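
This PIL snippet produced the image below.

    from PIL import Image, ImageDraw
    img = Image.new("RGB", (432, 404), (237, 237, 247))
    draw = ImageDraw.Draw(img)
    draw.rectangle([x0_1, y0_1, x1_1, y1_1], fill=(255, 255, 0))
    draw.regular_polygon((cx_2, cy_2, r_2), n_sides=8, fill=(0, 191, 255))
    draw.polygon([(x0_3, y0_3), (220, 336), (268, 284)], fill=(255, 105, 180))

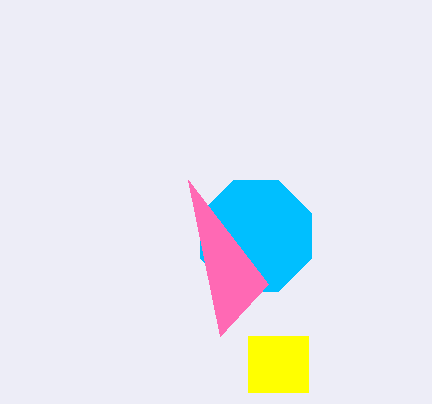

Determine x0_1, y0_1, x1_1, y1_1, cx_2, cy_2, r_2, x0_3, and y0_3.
x0_1 = 248, y0_1 = 336, x1_1 = 308, y1_1 = 392, cx_2 = 256, cy_2 = 236, r_2 = 60, x0_3 = 188, y0_3 = 180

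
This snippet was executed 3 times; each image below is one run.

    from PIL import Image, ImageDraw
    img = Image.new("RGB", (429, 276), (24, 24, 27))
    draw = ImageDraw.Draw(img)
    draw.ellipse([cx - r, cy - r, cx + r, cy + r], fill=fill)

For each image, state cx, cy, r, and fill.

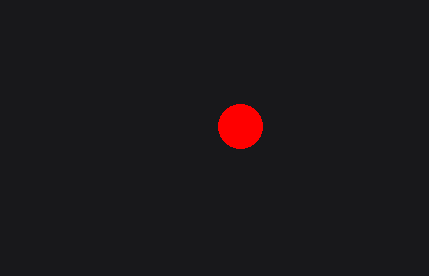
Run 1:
cx = 240
cy = 126
r = 22
fill = 'red'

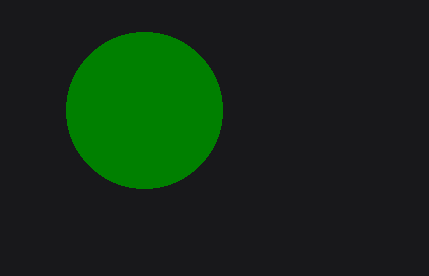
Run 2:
cx = 144, cy = 110, r = 78, fill = 'green'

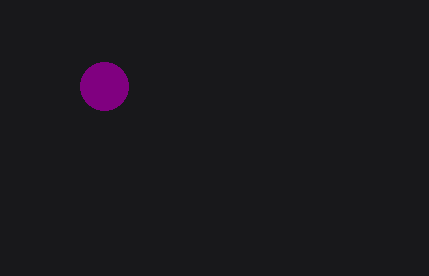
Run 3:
cx = 104; cy = 86; r = 24; fill = 'purple'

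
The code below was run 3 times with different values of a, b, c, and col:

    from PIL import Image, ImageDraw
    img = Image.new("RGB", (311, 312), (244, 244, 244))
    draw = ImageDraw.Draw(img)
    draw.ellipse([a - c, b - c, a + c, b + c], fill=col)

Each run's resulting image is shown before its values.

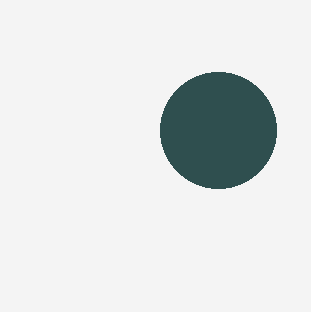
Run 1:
a = 218; b = 130; c = 58; col = 'darkslategray'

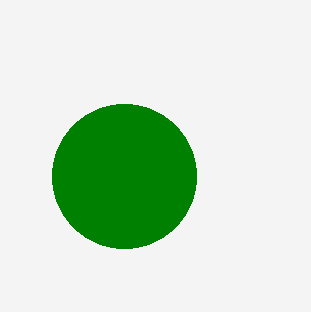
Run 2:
a = 124; b = 176; c = 72; col = 'green'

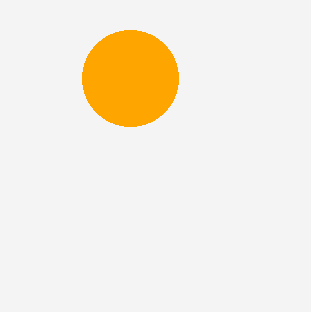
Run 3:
a = 130; b = 78; c = 48; col = 'orange'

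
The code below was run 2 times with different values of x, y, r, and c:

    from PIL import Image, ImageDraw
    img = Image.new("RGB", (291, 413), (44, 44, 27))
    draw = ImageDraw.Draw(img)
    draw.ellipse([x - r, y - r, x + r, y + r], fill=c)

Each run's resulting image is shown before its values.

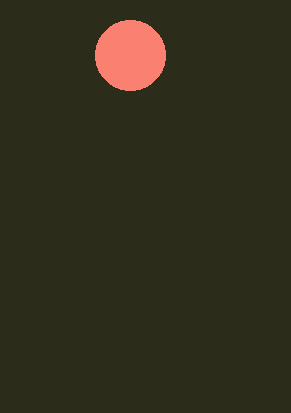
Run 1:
x = 130, y = 55, r = 35, c = 'salmon'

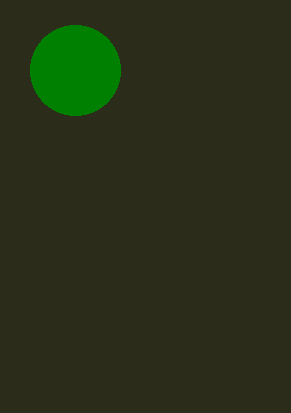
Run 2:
x = 75
y = 70
r = 45
c = 'green'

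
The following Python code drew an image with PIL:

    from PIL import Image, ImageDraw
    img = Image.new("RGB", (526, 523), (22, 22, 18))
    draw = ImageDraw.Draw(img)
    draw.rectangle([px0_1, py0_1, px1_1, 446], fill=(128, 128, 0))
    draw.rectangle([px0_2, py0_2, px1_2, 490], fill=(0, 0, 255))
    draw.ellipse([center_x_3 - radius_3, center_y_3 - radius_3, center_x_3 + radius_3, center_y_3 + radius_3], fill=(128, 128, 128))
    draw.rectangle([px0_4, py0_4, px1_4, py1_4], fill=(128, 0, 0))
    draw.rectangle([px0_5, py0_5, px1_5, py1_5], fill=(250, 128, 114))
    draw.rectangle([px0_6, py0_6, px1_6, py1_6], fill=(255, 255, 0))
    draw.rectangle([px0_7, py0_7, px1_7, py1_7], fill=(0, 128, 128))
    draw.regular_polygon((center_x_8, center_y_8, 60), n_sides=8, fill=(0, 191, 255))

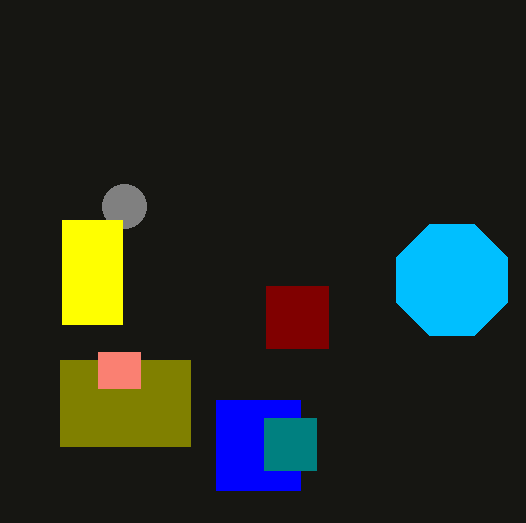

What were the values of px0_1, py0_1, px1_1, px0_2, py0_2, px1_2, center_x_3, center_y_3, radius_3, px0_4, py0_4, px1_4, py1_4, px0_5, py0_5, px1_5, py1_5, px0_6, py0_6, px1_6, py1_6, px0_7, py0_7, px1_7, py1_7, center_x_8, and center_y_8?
px0_1 = 60
py0_1 = 360
px1_1 = 190
px0_2 = 216
py0_2 = 400
px1_2 = 300
center_x_3 = 124
center_y_3 = 206
radius_3 = 22
px0_4 = 266
py0_4 = 286
px1_4 = 328
py1_4 = 348
px0_5 = 98
py0_5 = 352
px1_5 = 140
py1_5 = 388
px0_6 = 62
py0_6 = 220
px1_6 = 122
py1_6 = 324
px0_7 = 264
py0_7 = 418
px1_7 = 316
py1_7 = 470
center_x_8 = 452
center_y_8 = 280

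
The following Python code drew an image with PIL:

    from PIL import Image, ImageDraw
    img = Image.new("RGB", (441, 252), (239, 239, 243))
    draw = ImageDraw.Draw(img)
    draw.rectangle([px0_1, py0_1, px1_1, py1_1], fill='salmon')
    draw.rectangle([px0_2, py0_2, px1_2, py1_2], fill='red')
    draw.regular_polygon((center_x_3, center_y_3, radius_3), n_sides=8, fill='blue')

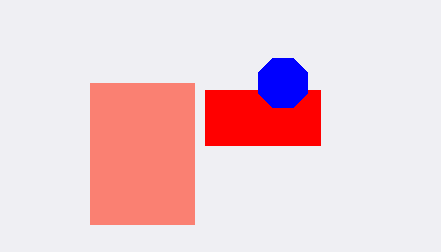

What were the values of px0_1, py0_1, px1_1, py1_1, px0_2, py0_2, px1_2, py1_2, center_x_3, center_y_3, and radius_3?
px0_1 = 90, py0_1 = 83, px1_1 = 194, py1_1 = 224, px0_2 = 205, py0_2 = 90, px1_2 = 320, py1_2 = 145, center_x_3 = 283, center_y_3 = 83, radius_3 = 27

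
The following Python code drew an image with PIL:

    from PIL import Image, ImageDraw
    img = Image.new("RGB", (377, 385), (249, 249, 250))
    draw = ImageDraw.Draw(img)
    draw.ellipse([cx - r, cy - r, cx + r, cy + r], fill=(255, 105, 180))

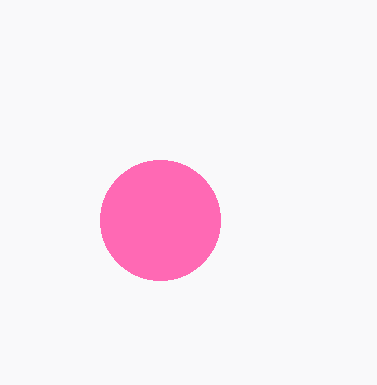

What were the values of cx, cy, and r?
cx = 160
cy = 220
r = 60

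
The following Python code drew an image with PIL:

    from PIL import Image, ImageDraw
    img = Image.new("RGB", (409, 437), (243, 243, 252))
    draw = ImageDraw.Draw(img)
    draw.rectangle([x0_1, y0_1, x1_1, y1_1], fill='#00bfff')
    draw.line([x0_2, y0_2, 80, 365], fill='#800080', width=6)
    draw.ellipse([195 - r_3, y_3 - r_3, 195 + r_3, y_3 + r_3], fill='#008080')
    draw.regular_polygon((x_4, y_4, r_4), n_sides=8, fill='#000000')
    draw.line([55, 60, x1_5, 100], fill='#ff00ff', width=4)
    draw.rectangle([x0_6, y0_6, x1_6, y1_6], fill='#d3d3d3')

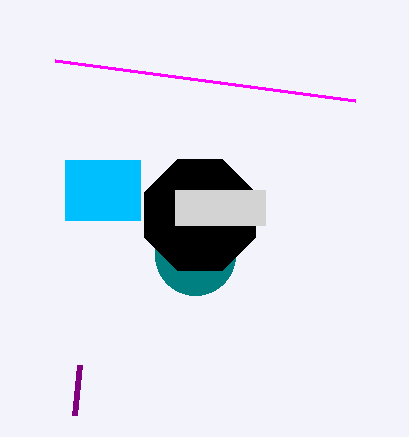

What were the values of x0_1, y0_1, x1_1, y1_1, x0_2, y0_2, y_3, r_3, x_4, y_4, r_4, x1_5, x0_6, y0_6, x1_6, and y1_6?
x0_1 = 65
y0_1 = 160
x1_1 = 140
y1_1 = 220
x0_2 = 75
y0_2 = 415
y_3 = 255
r_3 = 40
x_4 = 200
y_4 = 215
r_4 = 60
x1_5 = 355
x0_6 = 175
y0_6 = 190
x1_6 = 265
y1_6 = 225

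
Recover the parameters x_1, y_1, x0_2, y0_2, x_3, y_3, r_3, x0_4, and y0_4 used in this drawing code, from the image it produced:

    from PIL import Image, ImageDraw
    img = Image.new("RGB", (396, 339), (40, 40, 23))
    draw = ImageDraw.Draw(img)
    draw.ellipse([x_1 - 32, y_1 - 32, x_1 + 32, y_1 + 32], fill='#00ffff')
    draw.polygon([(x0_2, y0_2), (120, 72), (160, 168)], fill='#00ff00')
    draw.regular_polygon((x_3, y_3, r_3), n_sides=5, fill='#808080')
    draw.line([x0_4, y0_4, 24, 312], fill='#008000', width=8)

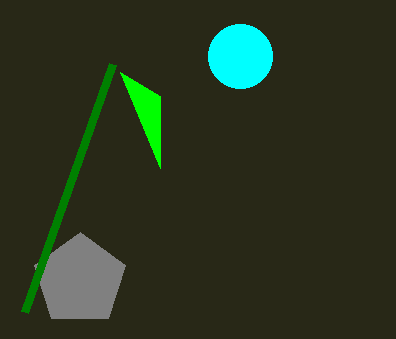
x_1 = 240
y_1 = 56
x0_2 = 160
y0_2 = 96
x_3 = 80
y_3 = 280
r_3 = 48
x0_4 = 112
y0_4 = 64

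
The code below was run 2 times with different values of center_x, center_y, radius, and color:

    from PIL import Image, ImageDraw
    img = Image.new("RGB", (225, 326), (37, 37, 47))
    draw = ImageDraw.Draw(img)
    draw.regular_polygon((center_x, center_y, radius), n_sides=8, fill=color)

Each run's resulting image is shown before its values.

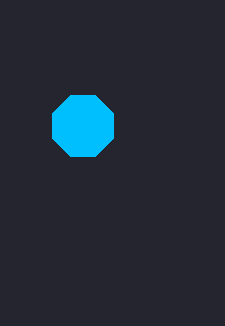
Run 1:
center_x = 83, center_y = 126, radius = 33, color = 'deepskyblue'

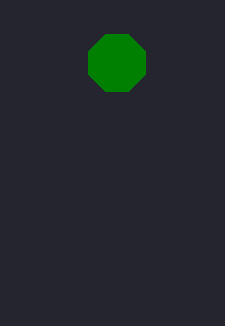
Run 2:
center_x = 117; center_y = 63; radius = 31; color = 'green'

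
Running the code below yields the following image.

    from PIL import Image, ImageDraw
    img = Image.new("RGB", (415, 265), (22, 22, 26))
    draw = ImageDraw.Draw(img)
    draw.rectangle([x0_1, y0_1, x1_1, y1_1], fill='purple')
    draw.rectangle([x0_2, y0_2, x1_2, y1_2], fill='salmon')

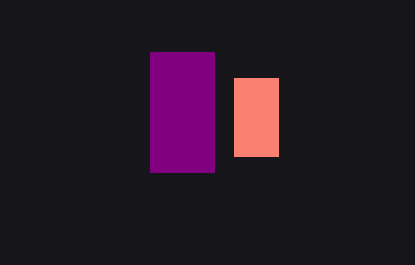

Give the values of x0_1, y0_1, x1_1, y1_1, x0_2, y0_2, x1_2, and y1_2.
x0_1 = 150
y0_1 = 52
x1_1 = 214
y1_1 = 172
x0_2 = 234
y0_2 = 78
x1_2 = 278
y1_2 = 156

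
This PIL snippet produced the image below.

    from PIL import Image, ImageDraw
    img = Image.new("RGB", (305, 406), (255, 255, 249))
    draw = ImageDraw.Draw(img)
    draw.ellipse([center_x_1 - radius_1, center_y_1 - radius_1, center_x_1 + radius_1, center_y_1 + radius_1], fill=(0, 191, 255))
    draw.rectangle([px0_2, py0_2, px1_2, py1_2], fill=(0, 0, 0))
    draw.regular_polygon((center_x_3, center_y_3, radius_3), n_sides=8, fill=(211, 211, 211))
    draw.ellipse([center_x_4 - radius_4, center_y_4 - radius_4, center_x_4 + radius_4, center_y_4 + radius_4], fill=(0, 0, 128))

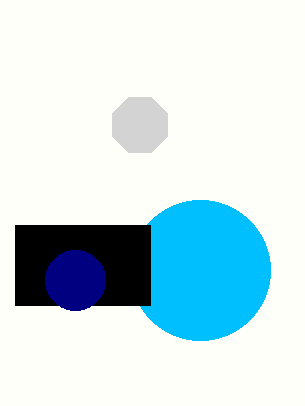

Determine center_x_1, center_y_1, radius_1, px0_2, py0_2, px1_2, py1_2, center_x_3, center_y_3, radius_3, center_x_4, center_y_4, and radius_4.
center_x_1 = 200, center_y_1 = 270, radius_1 = 70, px0_2 = 15, py0_2 = 225, px1_2 = 150, py1_2 = 305, center_x_3 = 140, center_y_3 = 125, radius_3 = 30, center_x_4 = 75, center_y_4 = 280, radius_4 = 30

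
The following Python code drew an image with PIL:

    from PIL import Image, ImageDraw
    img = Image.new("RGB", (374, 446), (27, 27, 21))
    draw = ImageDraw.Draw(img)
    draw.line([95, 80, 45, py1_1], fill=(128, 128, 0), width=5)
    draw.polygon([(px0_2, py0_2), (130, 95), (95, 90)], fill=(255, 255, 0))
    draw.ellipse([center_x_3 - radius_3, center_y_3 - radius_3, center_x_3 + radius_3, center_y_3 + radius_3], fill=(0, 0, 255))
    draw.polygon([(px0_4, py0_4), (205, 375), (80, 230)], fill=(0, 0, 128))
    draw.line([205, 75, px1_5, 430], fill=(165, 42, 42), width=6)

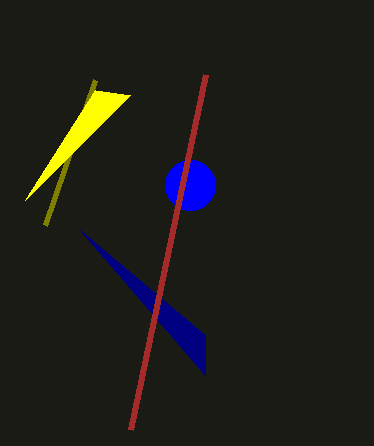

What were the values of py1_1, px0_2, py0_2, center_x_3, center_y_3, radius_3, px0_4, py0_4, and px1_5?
py1_1 = 225, px0_2 = 25, py0_2 = 200, center_x_3 = 190, center_y_3 = 185, radius_3 = 25, px0_4 = 205, py0_4 = 335, px1_5 = 130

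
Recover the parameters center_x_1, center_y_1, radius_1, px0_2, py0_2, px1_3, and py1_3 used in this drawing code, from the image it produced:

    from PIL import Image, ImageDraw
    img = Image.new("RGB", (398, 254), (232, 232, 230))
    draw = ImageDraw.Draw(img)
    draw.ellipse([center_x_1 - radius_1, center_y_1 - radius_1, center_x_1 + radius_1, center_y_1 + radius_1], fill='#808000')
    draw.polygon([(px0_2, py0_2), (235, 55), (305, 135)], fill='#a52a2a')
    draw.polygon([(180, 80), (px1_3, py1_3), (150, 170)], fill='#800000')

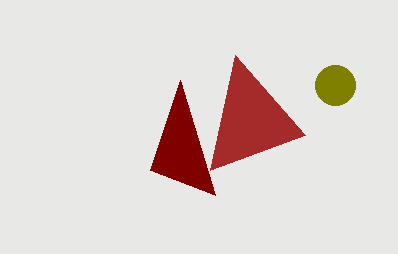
center_x_1 = 335; center_y_1 = 85; radius_1 = 20; px0_2 = 210; py0_2 = 170; px1_3 = 215; py1_3 = 195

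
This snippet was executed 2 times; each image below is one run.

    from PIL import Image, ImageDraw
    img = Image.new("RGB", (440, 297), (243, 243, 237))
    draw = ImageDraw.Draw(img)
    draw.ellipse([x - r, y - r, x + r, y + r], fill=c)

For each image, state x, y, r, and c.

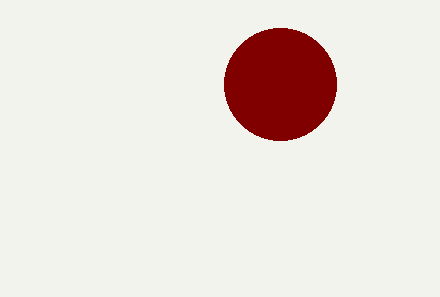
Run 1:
x = 280
y = 84
r = 56
c = 'maroon'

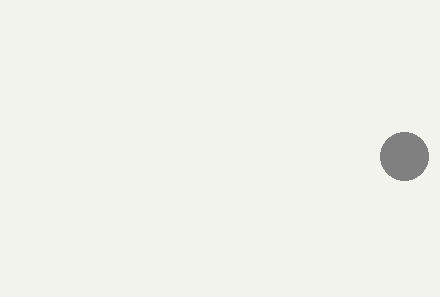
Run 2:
x = 404, y = 156, r = 24, c = 'gray'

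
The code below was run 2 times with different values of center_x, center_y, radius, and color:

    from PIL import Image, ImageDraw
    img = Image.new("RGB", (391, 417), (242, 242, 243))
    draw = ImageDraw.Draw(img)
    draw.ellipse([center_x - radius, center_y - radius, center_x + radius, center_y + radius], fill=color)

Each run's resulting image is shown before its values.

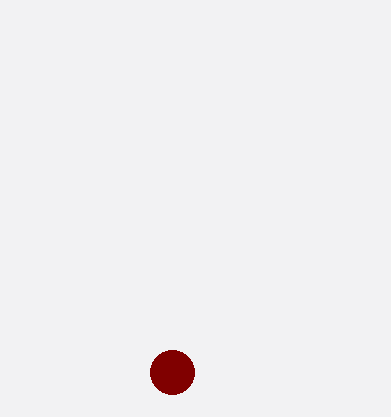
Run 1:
center_x = 172, center_y = 372, radius = 22, color = 'maroon'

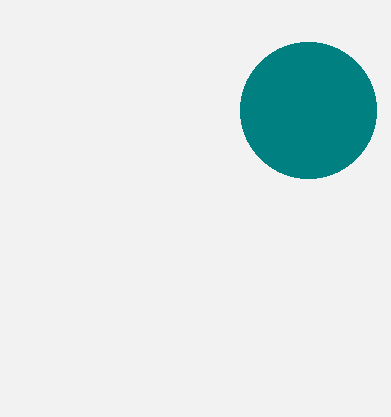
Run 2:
center_x = 308; center_y = 110; radius = 68; color = 'teal'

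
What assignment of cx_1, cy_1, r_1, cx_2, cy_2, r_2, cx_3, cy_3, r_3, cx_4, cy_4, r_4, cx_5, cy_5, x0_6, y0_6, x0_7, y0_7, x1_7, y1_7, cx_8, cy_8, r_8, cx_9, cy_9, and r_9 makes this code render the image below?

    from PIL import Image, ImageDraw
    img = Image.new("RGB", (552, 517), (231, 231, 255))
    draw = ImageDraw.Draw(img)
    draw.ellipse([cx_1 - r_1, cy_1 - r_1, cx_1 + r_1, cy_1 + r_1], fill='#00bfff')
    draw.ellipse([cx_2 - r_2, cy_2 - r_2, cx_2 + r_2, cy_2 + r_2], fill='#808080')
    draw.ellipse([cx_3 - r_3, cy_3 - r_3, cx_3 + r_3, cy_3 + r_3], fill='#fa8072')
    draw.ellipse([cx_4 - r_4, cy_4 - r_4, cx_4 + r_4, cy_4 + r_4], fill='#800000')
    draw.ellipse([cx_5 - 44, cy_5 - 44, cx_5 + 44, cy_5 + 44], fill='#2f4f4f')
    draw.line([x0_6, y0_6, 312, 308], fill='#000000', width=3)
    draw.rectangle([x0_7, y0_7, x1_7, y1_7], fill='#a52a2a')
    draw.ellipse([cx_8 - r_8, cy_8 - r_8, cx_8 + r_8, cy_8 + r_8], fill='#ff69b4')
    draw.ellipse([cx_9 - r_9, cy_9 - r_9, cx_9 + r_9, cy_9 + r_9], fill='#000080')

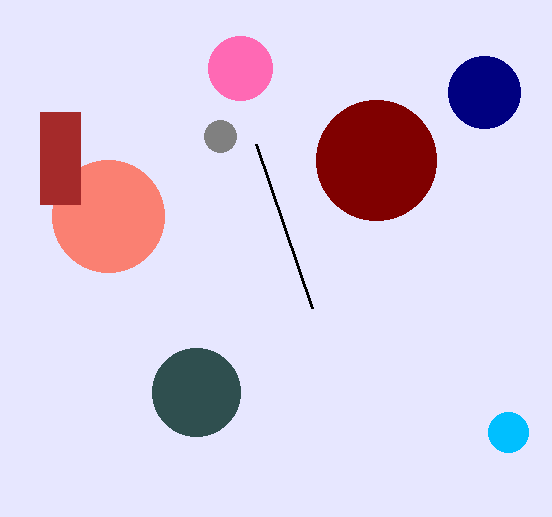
cx_1 = 508, cy_1 = 432, r_1 = 20, cx_2 = 220, cy_2 = 136, r_2 = 16, cx_3 = 108, cy_3 = 216, r_3 = 56, cx_4 = 376, cy_4 = 160, r_4 = 60, cx_5 = 196, cy_5 = 392, x0_6 = 256, y0_6 = 144, x0_7 = 40, y0_7 = 112, x1_7 = 80, y1_7 = 204, cx_8 = 240, cy_8 = 68, r_8 = 32, cx_9 = 484, cy_9 = 92, r_9 = 36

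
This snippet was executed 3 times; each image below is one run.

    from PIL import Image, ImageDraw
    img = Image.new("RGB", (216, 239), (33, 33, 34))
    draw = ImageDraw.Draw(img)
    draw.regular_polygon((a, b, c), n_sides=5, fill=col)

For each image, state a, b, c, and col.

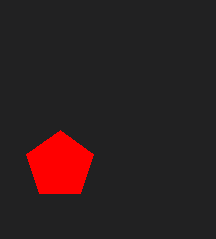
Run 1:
a = 60, b = 165, c = 35, col = 'red'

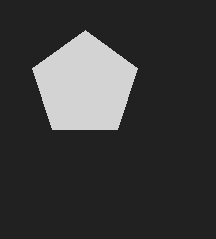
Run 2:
a = 85; b = 85; c = 55; col = 'lightgray'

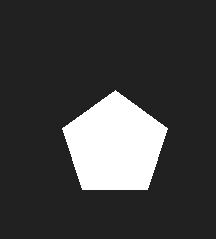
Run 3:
a = 115; b = 145; c = 55; col = 'white'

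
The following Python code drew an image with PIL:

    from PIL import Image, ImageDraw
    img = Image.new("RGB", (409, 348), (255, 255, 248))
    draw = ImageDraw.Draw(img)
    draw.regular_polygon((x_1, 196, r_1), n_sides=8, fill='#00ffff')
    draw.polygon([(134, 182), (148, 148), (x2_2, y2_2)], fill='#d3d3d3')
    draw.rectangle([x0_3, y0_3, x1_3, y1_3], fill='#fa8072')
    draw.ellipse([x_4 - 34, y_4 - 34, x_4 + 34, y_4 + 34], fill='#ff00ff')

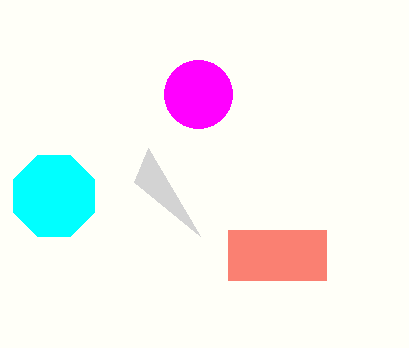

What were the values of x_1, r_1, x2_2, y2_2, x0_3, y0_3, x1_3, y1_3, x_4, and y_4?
x_1 = 54; r_1 = 44; x2_2 = 200; y2_2 = 236; x0_3 = 228; y0_3 = 230; x1_3 = 326; y1_3 = 280; x_4 = 198; y_4 = 94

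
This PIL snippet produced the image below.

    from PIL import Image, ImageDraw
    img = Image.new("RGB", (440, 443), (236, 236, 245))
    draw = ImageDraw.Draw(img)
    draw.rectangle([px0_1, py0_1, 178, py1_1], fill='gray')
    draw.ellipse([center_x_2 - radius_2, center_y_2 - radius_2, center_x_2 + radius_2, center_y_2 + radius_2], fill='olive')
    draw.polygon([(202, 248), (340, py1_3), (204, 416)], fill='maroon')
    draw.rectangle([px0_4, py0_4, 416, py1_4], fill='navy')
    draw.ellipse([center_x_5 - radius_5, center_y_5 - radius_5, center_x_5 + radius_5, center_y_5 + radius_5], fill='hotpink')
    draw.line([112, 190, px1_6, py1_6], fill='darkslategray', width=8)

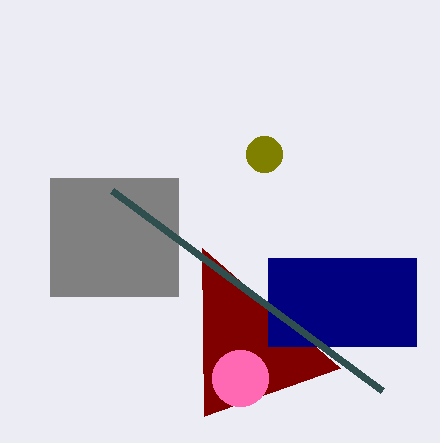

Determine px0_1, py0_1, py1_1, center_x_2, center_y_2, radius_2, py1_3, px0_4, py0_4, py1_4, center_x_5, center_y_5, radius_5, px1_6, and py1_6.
px0_1 = 50; py0_1 = 178; py1_1 = 296; center_x_2 = 264; center_y_2 = 154; radius_2 = 18; py1_3 = 368; px0_4 = 268; py0_4 = 258; py1_4 = 346; center_x_5 = 240; center_y_5 = 378; radius_5 = 28; px1_6 = 382; py1_6 = 390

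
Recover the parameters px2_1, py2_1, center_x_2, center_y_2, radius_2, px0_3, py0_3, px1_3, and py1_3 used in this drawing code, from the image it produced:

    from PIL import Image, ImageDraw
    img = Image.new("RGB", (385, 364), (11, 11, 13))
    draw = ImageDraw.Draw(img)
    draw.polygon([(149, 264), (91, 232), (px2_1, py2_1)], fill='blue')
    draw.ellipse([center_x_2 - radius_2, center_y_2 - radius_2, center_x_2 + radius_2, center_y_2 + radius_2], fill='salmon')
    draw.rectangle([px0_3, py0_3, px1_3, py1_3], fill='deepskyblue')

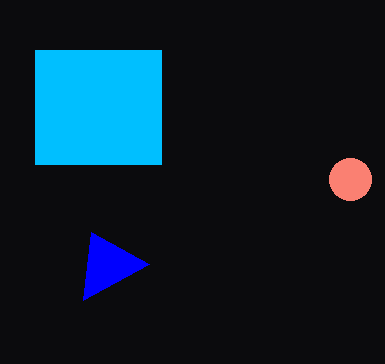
px2_1 = 83
py2_1 = 300
center_x_2 = 350
center_y_2 = 179
radius_2 = 21
px0_3 = 35
py0_3 = 50
px1_3 = 161
py1_3 = 164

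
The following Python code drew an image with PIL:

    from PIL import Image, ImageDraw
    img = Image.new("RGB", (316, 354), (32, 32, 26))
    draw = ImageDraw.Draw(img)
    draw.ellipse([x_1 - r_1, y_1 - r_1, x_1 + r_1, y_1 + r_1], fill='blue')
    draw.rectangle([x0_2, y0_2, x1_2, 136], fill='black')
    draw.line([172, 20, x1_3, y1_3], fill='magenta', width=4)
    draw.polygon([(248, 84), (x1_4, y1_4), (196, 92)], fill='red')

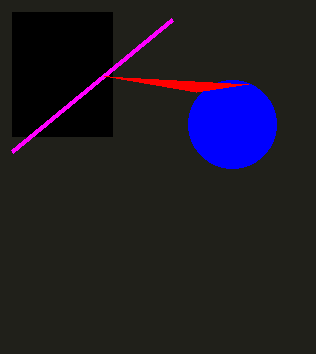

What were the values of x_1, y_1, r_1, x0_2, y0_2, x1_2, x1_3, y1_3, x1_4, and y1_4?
x_1 = 232
y_1 = 124
r_1 = 44
x0_2 = 12
y0_2 = 12
x1_2 = 112
x1_3 = 12
y1_3 = 152
x1_4 = 104
y1_4 = 76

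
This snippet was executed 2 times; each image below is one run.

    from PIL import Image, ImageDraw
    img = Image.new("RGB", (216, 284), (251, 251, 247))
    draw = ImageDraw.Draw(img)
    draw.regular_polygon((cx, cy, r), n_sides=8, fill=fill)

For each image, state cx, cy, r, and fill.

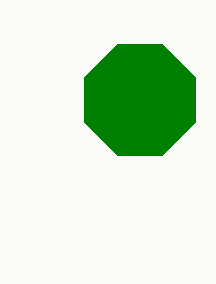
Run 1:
cx = 140, cy = 100, r = 60, fill = 'green'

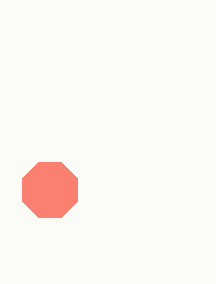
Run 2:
cx = 50
cy = 190
r = 30
fill = 'salmon'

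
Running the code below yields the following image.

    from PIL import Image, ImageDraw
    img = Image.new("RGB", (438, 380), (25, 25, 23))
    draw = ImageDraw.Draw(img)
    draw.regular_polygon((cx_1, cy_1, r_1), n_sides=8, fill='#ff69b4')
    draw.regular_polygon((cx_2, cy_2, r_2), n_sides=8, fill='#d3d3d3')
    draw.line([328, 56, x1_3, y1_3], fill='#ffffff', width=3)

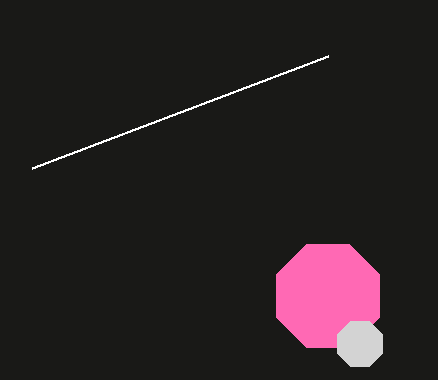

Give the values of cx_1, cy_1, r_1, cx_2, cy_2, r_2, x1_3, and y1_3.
cx_1 = 328, cy_1 = 296, r_1 = 56, cx_2 = 360, cy_2 = 344, r_2 = 24, x1_3 = 32, y1_3 = 168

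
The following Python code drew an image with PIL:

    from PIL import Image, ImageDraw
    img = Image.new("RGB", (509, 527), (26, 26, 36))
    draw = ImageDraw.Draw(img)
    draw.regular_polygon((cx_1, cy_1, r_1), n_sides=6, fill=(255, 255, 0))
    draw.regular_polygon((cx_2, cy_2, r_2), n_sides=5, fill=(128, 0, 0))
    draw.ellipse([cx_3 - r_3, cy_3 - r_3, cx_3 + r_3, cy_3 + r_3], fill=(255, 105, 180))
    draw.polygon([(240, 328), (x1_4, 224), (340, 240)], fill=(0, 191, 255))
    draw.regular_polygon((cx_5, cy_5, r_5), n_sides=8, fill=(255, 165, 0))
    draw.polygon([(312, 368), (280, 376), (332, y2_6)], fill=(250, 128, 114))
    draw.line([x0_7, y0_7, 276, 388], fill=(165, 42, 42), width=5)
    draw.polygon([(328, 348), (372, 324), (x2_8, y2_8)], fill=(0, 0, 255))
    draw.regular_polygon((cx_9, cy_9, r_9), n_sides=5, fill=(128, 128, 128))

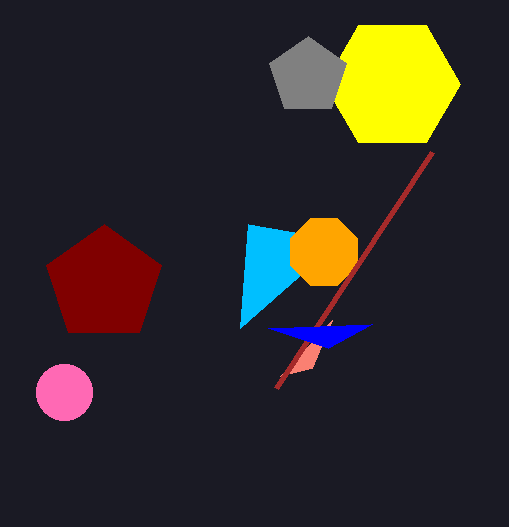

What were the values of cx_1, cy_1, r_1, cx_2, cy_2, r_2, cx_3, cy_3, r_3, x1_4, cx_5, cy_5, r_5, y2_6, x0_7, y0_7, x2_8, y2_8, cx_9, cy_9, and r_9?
cx_1 = 392, cy_1 = 84, r_1 = 68, cx_2 = 104, cy_2 = 284, r_2 = 60, cx_3 = 64, cy_3 = 392, r_3 = 28, x1_4 = 248, cx_5 = 324, cy_5 = 252, r_5 = 36, y2_6 = 320, x0_7 = 432, y0_7 = 152, x2_8 = 268, y2_8 = 328, cx_9 = 308, cy_9 = 76, r_9 = 40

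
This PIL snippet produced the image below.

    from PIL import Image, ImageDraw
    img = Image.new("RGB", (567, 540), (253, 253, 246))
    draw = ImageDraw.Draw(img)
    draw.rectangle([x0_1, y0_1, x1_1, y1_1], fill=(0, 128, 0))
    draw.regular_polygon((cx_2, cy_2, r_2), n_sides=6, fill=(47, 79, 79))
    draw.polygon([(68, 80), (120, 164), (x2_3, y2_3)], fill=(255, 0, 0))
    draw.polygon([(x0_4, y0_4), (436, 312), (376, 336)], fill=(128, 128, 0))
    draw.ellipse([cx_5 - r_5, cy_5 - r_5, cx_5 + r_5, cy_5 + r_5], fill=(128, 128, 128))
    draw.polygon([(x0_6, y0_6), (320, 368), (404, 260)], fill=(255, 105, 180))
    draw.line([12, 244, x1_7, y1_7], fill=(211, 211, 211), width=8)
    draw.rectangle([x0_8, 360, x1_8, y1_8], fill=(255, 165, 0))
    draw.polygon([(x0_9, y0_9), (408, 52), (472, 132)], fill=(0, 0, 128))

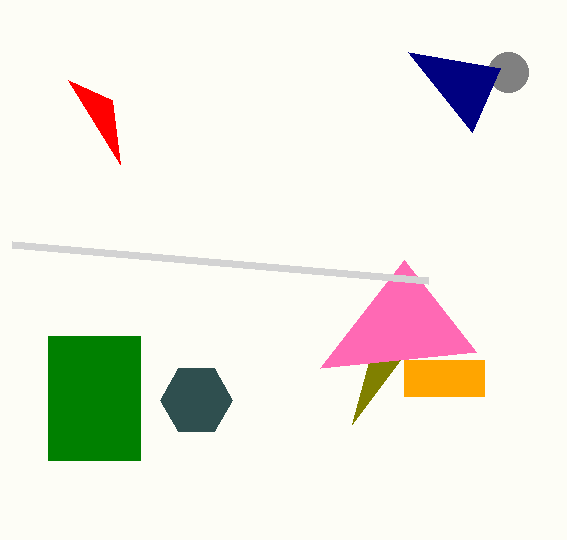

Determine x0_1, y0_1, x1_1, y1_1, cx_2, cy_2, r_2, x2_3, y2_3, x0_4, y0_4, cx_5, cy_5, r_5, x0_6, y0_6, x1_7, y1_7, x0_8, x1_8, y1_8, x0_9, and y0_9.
x0_1 = 48; y0_1 = 336; x1_1 = 140; y1_1 = 460; cx_2 = 196; cy_2 = 400; r_2 = 36; x2_3 = 112; y2_3 = 100; x0_4 = 352; y0_4 = 424; cx_5 = 508; cy_5 = 72; r_5 = 20; x0_6 = 476; y0_6 = 352; x1_7 = 428; y1_7 = 280; x0_8 = 404; x1_8 = 484; y1_8 = 396; x0_9 = 500; y0_9 = 68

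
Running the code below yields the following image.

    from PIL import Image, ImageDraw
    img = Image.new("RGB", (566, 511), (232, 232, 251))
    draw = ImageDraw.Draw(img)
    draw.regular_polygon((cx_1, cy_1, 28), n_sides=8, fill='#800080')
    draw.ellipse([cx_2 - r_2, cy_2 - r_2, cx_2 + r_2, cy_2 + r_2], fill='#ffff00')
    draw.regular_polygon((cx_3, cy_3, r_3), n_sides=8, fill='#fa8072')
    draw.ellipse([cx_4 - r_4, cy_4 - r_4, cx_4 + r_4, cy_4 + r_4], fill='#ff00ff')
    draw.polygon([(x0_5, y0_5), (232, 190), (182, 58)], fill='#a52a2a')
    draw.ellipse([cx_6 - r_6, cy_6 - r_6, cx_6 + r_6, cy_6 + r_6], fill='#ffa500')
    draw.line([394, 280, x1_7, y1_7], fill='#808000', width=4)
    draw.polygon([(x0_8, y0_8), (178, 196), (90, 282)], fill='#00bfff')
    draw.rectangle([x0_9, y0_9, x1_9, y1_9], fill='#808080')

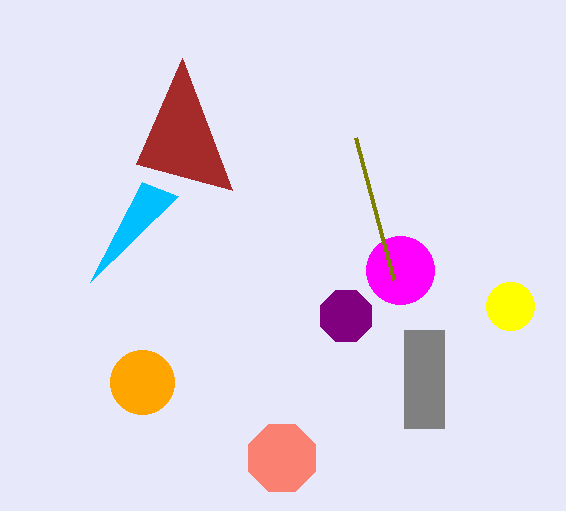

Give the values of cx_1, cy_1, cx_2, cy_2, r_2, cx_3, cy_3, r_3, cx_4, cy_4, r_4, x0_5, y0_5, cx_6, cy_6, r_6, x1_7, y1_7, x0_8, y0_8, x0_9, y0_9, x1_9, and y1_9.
cx_1 = 346
cy_1 = 316
cx_2 = 510
cy_2 = 306
r_2 = 24
cx_3 = 282
cy_3 = 458
r_3 = 36
cx_4 = 400
cy_4 = 270
r_4 = 34
x0_5 = 136
y0_5 = 164
cx_6 = 142
cy_6 = 382
r_6 = 32
x1_7 = 356
y1_7 = 138
x0_8 = 142
y0_8 = 182
x0_9 = 404
y0_9 = 330
x1_9 = 444
y1_9 = 428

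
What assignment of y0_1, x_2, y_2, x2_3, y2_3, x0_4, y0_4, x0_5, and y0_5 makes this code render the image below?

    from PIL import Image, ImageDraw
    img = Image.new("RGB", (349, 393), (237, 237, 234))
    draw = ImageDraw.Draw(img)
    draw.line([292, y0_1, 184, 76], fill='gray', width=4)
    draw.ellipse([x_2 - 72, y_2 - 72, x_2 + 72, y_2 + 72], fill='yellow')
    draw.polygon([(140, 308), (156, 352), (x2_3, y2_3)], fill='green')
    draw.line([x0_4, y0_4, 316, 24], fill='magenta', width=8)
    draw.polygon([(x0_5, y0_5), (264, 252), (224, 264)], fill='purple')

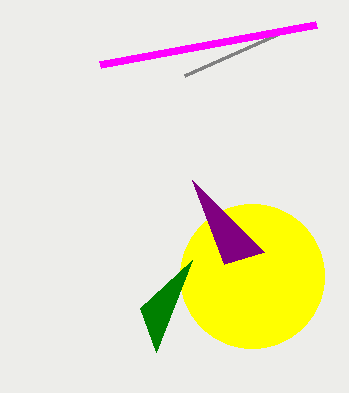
y0_1 = 28, x_2 = 252, y_2 = 276, x2_3 = 192, y2_3 = 260, x0_4 = 100, y0_4 = 64, x0_5 = 192, y0_5 = 180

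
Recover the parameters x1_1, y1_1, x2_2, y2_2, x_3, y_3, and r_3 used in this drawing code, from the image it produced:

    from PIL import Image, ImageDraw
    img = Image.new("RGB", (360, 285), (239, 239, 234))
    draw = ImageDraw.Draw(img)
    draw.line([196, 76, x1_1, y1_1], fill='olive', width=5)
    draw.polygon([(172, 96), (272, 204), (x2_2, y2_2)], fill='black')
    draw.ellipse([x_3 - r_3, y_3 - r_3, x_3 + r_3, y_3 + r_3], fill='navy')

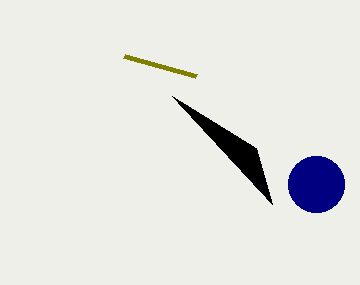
x1_1 = 124
y1_1 = 56
x2_2 = 256
y2_2 = 148
x_3 = 316
y_3 = 184
r_3 = 28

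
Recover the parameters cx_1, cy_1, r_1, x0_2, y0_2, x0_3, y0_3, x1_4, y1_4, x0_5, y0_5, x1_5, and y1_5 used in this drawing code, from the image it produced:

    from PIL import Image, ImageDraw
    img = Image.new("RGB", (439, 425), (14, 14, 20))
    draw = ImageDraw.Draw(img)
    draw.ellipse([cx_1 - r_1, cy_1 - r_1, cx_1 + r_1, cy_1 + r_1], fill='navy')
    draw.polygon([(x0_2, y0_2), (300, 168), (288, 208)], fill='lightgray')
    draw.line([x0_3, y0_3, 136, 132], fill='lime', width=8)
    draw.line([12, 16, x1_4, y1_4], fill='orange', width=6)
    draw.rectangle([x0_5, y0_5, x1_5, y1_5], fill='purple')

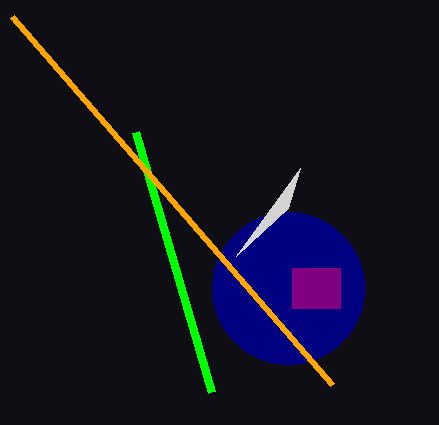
cx_1 = 288, cy_1 = 288, r_1 = 76, x0_2 = 236, y0_2 = 256, x0_3 = 212, y0_3 = 392, x1_4 = 332, y1_4 = 384, x0_5 = 292, y0_5 = 268, x1_5 = 340, y1_5 = 308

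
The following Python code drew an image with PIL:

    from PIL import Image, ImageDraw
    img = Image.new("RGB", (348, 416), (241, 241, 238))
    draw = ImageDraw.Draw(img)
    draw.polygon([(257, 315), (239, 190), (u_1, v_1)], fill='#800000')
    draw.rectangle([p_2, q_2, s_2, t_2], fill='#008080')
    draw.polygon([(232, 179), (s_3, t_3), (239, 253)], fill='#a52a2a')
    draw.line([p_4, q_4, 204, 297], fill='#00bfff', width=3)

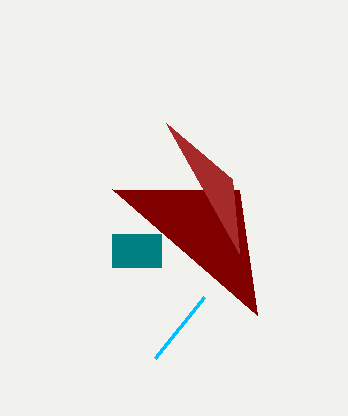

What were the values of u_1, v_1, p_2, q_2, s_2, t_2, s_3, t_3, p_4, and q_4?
u_1 = 112, v_1 = 189, p_2 = 112, q_2 = 234, s_2 = 161, t_2 = 267, s_3 = 166, t_3 = 123, p_4 = 155, q_4 = 358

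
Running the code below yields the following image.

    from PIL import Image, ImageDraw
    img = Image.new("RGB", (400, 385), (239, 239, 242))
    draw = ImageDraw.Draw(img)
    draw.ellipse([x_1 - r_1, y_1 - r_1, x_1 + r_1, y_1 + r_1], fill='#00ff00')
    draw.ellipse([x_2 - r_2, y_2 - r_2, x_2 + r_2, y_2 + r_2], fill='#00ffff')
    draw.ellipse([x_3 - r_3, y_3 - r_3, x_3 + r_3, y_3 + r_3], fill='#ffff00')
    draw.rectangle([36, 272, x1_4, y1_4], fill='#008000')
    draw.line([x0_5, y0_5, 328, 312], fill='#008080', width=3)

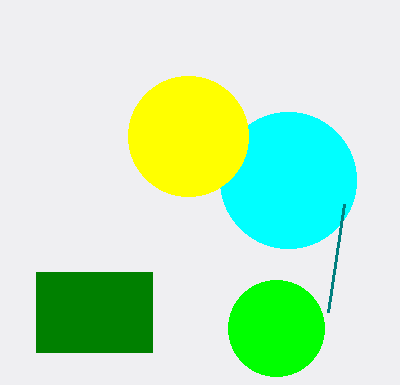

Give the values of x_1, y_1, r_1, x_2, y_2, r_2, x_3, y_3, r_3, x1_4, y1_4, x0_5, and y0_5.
x_1 = 276
y_1 = 328
r_1 = 48
x_2 = 288
y_2 = 180
r_2 = 68
x_3 = 188
y_3 = 136
r_3 = 60
x1_4 = 152
y1_4 = 352
x0_5 = 344
y0_5 = 204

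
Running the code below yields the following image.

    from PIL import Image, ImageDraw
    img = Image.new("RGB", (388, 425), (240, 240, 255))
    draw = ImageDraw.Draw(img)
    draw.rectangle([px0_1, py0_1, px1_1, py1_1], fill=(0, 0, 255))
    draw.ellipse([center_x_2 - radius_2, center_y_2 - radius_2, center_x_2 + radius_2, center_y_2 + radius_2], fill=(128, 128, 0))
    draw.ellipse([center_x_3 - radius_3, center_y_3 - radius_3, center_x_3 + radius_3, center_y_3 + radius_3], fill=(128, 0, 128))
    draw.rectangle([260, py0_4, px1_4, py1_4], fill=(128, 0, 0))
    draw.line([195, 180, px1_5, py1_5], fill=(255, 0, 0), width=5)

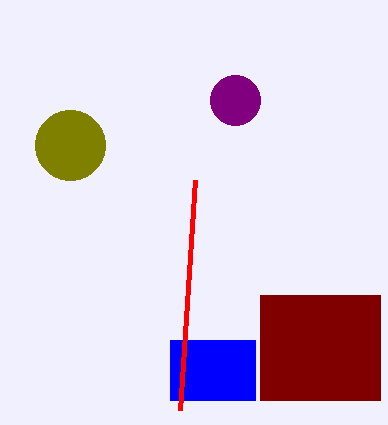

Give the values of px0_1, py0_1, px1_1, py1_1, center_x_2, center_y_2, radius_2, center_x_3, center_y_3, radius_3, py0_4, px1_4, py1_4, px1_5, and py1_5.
px0_1 = 170
py0_1 = 340
px1_1 = 255
py1_1 = 400
center_x_2 = 70
center_y_2 = 145
radius_2 = 35
center_x_3 = 235
center_y_3 = 100
radius_3 = 25
py0_4 = 295
px1_4 = 380
py1_4 = 400
px1_5 = 180
py1_5 = 410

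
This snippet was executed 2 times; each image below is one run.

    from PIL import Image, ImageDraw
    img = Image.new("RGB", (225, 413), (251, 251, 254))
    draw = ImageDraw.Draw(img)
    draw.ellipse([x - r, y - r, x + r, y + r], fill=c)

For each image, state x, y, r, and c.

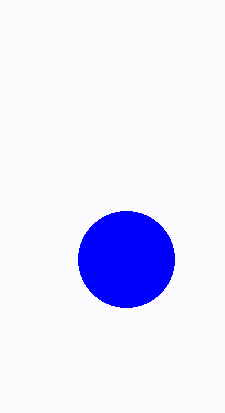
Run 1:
x = 126
y = 259
r = 48
c = 'blue'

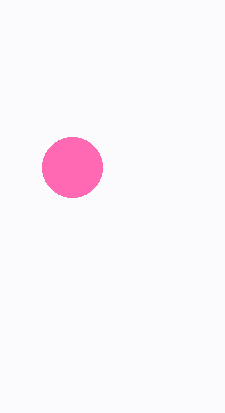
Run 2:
x = 72, y = 167, r = 30, c = 'hotpink'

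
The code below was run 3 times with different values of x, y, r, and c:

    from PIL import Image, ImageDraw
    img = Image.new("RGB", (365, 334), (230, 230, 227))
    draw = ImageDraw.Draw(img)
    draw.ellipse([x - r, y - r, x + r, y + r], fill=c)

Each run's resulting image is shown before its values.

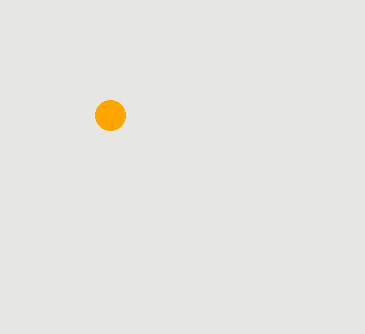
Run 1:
x = 110
y = 115
r = 15
c = 'orange'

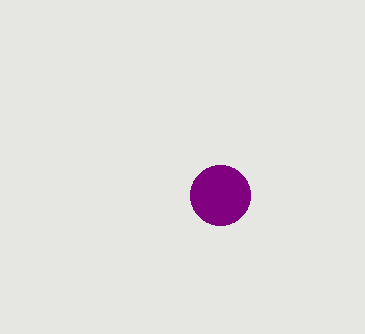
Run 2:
x = 220
y = 195
r = 30
c = 'purple'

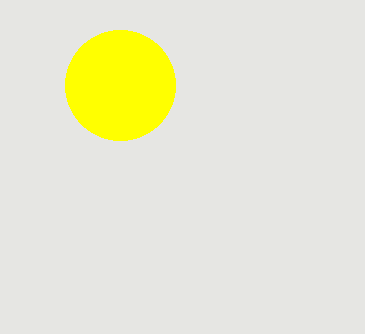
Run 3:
x = 120
y = 85
r = 55
c = 'yellow'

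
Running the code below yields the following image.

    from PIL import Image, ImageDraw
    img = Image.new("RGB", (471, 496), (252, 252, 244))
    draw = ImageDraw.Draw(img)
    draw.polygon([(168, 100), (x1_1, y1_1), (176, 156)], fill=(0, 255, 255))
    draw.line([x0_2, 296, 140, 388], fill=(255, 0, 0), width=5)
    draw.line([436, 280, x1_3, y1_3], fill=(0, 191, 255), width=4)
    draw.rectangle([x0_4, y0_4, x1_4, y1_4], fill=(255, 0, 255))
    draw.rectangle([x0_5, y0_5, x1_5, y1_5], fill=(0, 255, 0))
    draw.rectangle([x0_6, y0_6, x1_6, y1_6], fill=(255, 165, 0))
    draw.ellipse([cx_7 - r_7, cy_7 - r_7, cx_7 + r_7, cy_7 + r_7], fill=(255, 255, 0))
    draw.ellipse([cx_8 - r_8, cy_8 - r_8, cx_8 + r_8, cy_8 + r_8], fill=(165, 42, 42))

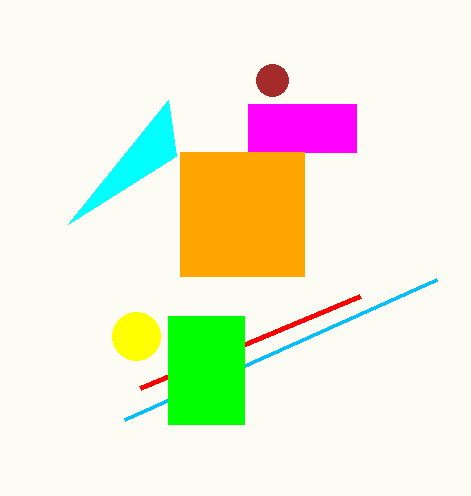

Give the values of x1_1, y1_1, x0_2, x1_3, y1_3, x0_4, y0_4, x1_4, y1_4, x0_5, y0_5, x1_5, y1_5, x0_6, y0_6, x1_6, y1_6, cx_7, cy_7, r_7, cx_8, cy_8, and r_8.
x1_1 = 68; y1_1 = 224; x0_2 = 360; x1_3 = 124; y1_3 = 420; x0_4 = 248; y0_4 = 104; x1_4 = 356; y1_4 = 152; x0_5 = 168; y0_5 = 316; x1_5 = 244; y1_5 = 424; x0_6 = 180; y0_6 = 152; x1_6 = 304; y1_6 = 276; cx_7 = 136; cy_7 = 336; r_7 = 24; cx_8 = 272; cy_8 = 80; r_8 = 16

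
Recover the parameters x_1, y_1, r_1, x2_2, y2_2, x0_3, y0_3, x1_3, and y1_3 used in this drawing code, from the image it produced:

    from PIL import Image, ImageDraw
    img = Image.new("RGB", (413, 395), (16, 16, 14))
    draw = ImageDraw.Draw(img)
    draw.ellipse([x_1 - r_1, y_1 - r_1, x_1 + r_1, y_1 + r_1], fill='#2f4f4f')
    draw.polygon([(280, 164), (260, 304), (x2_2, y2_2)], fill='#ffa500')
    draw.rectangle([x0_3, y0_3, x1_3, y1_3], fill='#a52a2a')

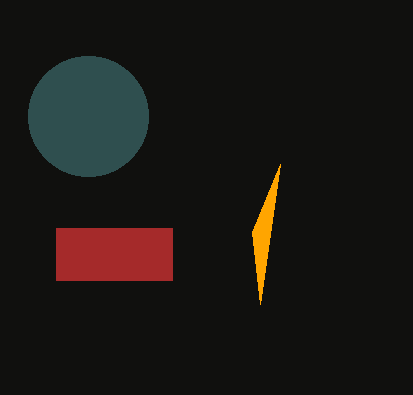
x_1 = 88, y_1 = 116, r_1 = 60, x2_2 = 252, y2_2 = 232, x0_3 = 56, y0_3 = 228, x1_3 = 172, y1_3 = 280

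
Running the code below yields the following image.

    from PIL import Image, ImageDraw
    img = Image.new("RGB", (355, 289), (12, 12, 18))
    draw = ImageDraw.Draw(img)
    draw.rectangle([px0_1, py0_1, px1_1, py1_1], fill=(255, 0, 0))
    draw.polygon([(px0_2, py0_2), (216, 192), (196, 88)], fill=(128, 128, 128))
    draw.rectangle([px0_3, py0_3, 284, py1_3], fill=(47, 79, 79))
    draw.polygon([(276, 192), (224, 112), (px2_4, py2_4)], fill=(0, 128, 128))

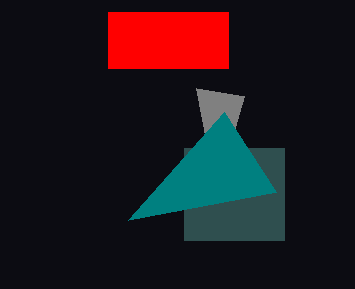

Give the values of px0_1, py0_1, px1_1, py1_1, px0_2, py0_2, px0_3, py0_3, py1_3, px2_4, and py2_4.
px0_1 = 108
py0_1 = 12
px1_1 = 228
py1_1 = 68
px0_2 = 244
py0_2 = 96
px0_3 = 184
py0_3 = 148
py1_3 = 240
px2_4 = 128
py2_4 = 220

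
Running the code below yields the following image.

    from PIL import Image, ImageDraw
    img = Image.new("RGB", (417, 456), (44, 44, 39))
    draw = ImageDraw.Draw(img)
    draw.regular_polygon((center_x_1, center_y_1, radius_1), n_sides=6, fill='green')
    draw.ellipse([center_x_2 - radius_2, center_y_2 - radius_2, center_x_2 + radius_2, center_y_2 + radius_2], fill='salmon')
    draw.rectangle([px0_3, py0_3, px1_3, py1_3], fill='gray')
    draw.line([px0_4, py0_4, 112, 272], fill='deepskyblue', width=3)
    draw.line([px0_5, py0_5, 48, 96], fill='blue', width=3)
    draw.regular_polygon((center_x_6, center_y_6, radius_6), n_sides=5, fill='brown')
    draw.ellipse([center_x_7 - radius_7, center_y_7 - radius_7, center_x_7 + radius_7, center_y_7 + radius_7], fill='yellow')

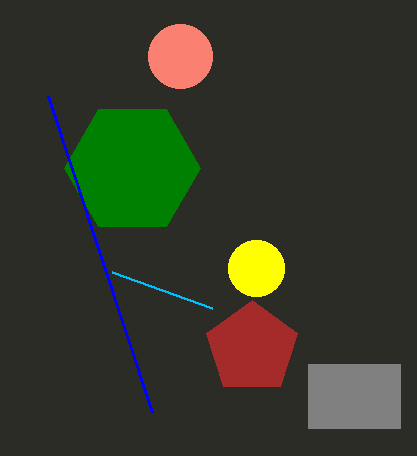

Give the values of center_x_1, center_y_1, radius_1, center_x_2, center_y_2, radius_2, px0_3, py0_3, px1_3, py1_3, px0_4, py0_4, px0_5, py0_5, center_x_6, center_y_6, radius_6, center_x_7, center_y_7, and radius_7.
center_x_1 = 132
center_y_1 = 168
radius_1 = 68
center_x_2 = 180
center_y_2 = 56
radius_2 = 32
px0_3 = 308
py0_3 = 364
px1_3 = 400
py1_3 = 428
px0_4 = 212
py0_4 = 308
px0_5 = 152
py0_5 = 412
center_x_6 = 252
center_y_6 = 348
radius_6 = 48
center_x_7 = 256
center_y_7 = 268
radius_7 = 28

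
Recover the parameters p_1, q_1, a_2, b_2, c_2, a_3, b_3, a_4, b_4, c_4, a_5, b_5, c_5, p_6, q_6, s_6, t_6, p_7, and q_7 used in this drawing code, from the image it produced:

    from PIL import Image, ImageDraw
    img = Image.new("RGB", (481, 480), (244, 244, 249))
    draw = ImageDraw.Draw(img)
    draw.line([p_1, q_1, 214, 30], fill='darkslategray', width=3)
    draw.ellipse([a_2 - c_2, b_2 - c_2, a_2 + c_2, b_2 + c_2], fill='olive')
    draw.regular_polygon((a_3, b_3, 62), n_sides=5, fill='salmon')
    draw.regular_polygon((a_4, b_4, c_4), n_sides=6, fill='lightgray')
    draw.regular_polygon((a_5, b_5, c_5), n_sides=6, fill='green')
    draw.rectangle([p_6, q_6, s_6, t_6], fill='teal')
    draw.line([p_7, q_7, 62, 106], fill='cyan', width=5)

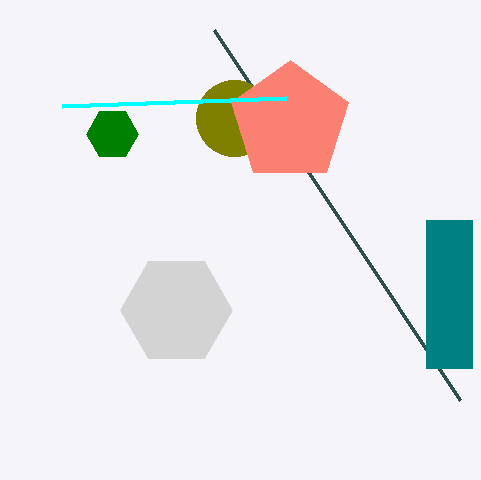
p_1 = 460, q_1 = 400, a_2 = 234, b_2 = 118, c_2 = 38, a_3 = 290, b_3 = 122, a_4 = 176, b_4 = 310, c_4 = 56, a_5 = 112, b_5 = 134, c_5 = 26, p_6 = 426, q_6 = 220, s_6 = 472, t_6 = 368, p_7 = 286, q_7 = 98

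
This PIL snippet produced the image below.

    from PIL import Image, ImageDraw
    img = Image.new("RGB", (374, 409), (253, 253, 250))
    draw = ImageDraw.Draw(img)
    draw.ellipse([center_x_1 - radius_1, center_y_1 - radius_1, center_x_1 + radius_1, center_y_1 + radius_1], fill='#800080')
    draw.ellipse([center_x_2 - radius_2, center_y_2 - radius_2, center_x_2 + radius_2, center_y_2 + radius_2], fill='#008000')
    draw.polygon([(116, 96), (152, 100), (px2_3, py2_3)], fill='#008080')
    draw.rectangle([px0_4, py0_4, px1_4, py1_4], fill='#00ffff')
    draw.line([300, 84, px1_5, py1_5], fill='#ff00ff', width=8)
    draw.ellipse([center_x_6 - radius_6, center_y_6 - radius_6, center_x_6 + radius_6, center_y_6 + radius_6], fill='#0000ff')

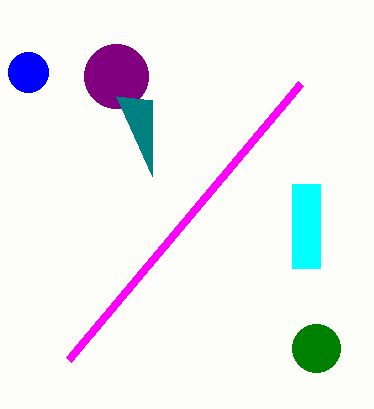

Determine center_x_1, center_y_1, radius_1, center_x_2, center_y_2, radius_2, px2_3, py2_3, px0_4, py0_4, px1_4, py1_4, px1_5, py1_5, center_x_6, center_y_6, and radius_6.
center_x_1 = 116
center_y_1 = 76
radius_1 = 32
center_x_2 = 316
center_y_2 = 348
radius_2 = 24
px2_3 = 152
py2_3 = 176
px0_4 = 292
py0_4 = 184
px1_4 = 320
py1_4 = 268
px1_5 = 68
py1_5 = 360
center_x_6 = 28
center_y_6 = 72
radius_6 = 20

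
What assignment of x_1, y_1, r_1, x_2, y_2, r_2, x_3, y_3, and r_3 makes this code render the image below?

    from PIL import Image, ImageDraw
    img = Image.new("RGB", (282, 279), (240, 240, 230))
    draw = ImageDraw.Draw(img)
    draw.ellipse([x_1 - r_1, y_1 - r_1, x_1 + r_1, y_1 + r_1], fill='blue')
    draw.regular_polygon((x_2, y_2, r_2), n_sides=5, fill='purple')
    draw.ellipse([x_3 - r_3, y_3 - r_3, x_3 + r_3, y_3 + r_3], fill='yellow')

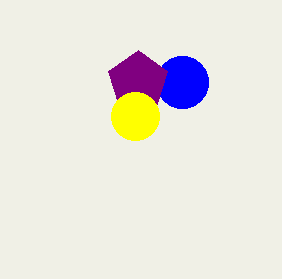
x_1 = 182
y_1 = 82
r_1 = 26
x_2 = 138
y_2 = 81
r_2 = 31
x_3 = 135
y_3 = 116
r_3 = 24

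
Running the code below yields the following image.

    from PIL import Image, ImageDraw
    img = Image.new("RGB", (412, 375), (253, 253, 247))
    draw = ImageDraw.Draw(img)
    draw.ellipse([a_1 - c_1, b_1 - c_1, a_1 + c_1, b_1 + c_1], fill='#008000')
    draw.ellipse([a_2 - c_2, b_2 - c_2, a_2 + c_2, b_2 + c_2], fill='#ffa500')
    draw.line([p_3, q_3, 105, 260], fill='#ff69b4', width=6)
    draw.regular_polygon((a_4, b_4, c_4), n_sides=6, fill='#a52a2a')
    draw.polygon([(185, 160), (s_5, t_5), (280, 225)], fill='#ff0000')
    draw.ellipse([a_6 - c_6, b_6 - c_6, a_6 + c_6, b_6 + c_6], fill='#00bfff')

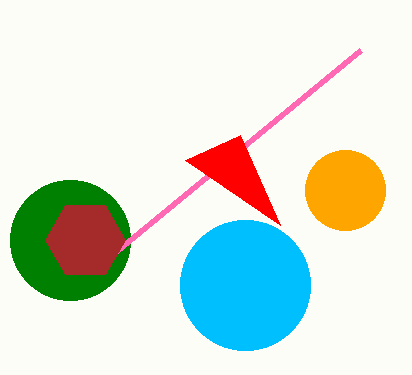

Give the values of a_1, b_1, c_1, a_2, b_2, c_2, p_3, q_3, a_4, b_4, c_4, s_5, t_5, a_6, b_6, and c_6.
a_1 = 70
b_1 = 240
c_1 = 60
a_2 = 345
b_2 = 190
c_2 = 40
p_3 = 360
q_3 = 50
a_4 = 85
b_4 = 240
c_4 = 40
s_5 = 240
t_5 = 135
a_6 = 245
b_6 = 285
c_6 = 65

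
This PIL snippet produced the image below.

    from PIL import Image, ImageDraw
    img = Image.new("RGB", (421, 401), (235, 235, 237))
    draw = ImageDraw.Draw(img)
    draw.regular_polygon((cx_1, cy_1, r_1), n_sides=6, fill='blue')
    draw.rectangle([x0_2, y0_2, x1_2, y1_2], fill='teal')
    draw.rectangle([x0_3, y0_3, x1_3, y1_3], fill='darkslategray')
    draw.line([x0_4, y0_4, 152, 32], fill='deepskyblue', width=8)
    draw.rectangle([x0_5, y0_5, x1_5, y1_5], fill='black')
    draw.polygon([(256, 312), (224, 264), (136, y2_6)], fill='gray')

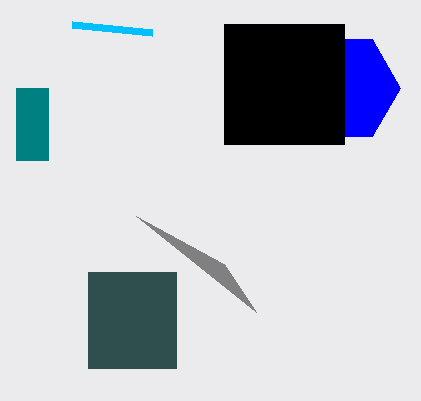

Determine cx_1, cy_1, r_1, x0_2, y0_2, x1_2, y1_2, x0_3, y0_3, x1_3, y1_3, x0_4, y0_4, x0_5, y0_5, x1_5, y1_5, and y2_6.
cx_1 = 344, cy_1 = 88, r_1 = 56, x0_2 = 16, y0_2 = 88, x1_2 = 48, y1_2 = 160, x0_3 = 88, y0_3 = 272, x1_3 = 176, y1_3 = 368, x0_4 = 72, y0_4 = 24, x0_5 = 224, y0_5 = 24, x1_5 = 344, y1_5 = 144, y2_6 = 216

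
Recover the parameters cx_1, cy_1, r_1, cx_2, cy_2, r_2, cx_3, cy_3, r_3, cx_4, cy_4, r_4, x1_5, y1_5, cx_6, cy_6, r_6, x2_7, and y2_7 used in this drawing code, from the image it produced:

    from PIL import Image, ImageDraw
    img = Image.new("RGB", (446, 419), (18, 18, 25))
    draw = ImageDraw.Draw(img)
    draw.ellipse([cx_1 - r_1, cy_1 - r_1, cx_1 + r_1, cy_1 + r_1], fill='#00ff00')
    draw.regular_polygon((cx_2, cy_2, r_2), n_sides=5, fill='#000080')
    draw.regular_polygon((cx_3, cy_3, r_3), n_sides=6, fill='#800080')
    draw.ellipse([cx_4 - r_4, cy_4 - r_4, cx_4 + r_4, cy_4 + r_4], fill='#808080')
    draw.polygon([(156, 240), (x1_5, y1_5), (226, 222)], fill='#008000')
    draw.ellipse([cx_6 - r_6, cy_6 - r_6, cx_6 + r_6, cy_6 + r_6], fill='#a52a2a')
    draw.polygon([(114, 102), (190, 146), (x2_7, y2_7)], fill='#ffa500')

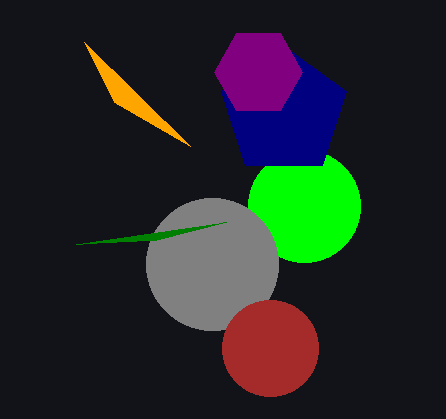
cx_1 = 304, cy_1 = 206, r_1 = 56, cx_2 = 284, cy_2 = 112, r_2 = 66, cx_3 = 258, cy_3 = 72, r_3 = 44, cx_4 = 212, cy_4 = 264, r_4 = 66, x1_5 = 76, y1_5 = 244, cx_6 = 270, cy_6 = 348, r_6 = 48, x2_7 = 84, y2_7 = 42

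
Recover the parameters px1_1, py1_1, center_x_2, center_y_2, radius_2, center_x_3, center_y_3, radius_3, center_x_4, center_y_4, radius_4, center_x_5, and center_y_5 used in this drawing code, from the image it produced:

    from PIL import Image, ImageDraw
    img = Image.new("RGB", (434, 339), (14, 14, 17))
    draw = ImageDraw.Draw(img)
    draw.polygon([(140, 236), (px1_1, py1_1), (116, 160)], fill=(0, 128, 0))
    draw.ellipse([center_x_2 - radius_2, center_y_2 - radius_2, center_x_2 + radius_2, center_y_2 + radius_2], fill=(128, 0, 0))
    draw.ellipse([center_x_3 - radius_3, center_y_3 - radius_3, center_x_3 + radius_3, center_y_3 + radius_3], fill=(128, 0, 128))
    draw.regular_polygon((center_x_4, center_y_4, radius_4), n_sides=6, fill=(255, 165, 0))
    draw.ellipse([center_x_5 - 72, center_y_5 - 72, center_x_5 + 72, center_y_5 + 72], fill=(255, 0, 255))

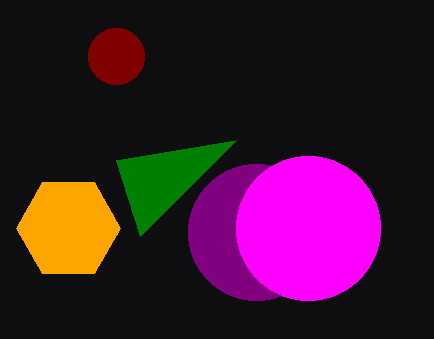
px1_1 = 236
py1_1 = 140
center_x_2 = 116
center_y_2 = 56
radius_2 = 28
center_x_3 = 256
center_y_3 = 232
radius_3 = 68
center_x_4 = 68
center_y_4 = 228
radius_4 = 52
center_x_5 = 308
center_y_5 = 228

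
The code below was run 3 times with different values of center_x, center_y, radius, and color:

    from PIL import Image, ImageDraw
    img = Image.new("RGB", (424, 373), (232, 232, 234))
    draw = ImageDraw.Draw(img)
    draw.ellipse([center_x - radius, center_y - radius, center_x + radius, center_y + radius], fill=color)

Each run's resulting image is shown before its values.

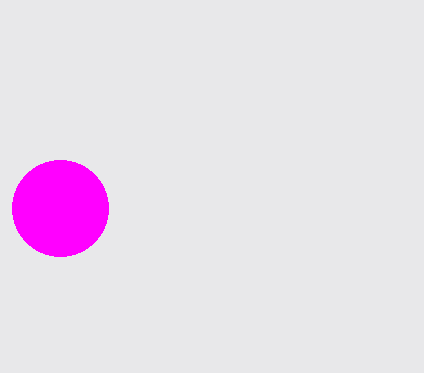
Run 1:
center_x = 60; center_y = 208; radius = 48; color = 'magenta'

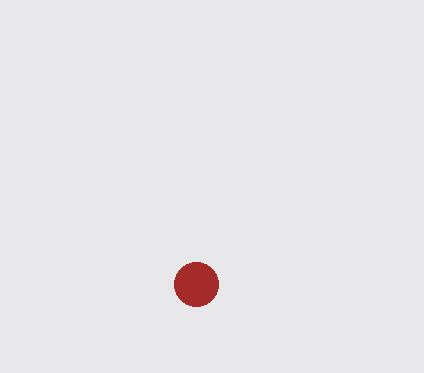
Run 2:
center_x = 196; center_y = 284; radius = 22; color = 'brown'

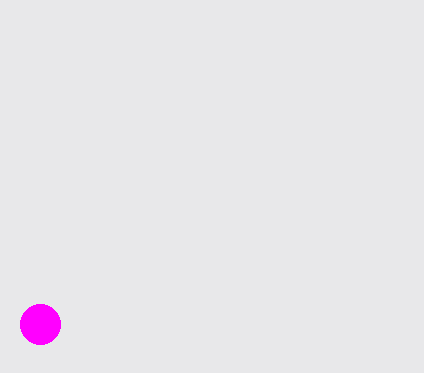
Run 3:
center_x = 40
center_y = 324
radius = 20
color = 'magenta'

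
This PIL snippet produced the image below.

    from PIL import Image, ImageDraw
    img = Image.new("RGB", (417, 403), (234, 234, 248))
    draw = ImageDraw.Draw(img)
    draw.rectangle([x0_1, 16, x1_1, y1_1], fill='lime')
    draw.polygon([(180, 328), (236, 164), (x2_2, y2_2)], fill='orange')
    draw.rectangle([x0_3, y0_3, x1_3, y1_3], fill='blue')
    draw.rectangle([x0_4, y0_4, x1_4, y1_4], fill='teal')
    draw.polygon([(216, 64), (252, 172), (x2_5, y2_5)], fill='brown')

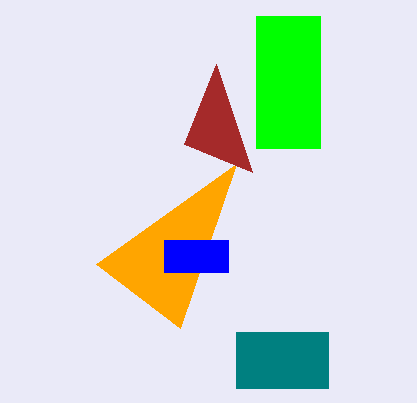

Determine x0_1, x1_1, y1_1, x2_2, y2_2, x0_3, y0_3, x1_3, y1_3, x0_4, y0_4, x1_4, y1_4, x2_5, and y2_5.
x0_1 = 256, x1_1 = 320, y1_1 = 148, x2_2 = 96, y2_2 = 264, x0_3 = 164, y0_3 = 240, x1_3 = 228, y1_3 = 272, x0_4 = 236, y0_4 = 332, x1_4 = 328, y1_4 = 388, x2_5 = 184, y2_5 = 144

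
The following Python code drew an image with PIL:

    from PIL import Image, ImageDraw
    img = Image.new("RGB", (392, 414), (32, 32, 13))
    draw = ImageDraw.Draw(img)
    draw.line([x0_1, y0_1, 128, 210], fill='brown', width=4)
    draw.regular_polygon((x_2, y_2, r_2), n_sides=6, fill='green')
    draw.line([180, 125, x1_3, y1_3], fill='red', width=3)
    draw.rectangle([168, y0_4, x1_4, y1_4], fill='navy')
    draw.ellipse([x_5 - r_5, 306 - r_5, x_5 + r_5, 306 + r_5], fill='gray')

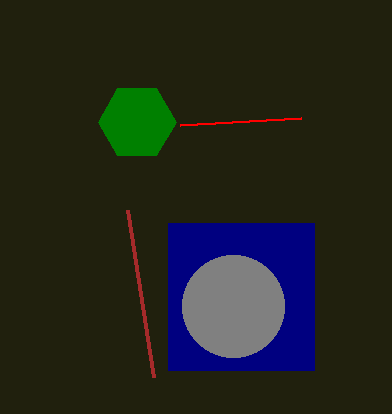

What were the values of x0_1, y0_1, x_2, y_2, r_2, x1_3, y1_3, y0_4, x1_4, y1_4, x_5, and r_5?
x0_1 = 154
y0_1 = 377
x_2 = 137
y_2 = 122
r_2 = 39
x1_3 = 301
y1_3 = 118
y0_4 = 223
x1_4 = 314
y1_4 = 370
x_5 = 233
r_5 = 51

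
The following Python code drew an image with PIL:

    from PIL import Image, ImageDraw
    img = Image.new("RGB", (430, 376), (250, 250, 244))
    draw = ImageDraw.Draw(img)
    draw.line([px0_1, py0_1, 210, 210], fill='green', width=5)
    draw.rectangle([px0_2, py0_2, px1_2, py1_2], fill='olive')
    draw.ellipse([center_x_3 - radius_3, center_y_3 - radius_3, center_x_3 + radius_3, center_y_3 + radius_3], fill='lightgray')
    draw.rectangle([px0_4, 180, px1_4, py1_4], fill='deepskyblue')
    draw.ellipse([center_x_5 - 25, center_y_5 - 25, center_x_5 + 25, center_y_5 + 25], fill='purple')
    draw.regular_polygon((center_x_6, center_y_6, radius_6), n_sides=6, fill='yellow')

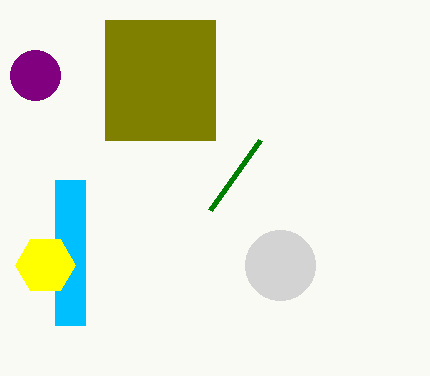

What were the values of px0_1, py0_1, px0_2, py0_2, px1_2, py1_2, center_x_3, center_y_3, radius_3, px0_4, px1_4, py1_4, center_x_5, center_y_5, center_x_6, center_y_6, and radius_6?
px0_1 = 260
py0_1 = 140
px0_2 = 105
py0_2 = 20
px1_2 = 215
py1_2 = 140
center_x_3 = 280
center_y_3 = 265
radius_3 = 35
px0_4 = 55
px1_4 = 85
py1_4 = 325
center_x_5 = 35
center_y_5 = 75
center_x_6 = 45
center_y_6 = 265
radius_6 = 30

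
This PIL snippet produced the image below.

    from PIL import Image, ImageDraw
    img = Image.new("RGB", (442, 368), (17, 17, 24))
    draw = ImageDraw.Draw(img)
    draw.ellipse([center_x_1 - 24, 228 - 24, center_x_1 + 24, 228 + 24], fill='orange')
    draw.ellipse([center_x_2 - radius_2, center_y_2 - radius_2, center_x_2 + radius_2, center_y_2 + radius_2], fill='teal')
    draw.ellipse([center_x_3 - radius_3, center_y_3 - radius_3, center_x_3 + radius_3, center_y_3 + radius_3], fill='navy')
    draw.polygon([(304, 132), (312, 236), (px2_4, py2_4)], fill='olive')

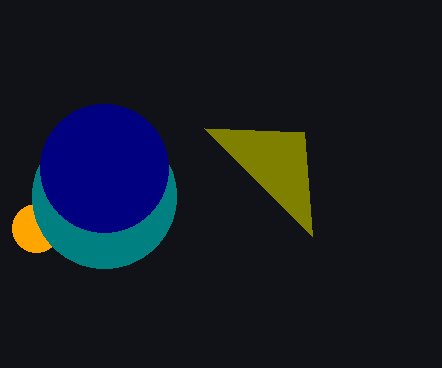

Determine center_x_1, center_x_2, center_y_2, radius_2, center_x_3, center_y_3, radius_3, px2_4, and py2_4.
center_x_1 = 36
center_x_2 = 104
center_y_2 = 196
radius_2 = 72
center_x_3 = 104
center_y_3 = 168
radius_3 = 64
px2_4 = 204
py2_4 = 128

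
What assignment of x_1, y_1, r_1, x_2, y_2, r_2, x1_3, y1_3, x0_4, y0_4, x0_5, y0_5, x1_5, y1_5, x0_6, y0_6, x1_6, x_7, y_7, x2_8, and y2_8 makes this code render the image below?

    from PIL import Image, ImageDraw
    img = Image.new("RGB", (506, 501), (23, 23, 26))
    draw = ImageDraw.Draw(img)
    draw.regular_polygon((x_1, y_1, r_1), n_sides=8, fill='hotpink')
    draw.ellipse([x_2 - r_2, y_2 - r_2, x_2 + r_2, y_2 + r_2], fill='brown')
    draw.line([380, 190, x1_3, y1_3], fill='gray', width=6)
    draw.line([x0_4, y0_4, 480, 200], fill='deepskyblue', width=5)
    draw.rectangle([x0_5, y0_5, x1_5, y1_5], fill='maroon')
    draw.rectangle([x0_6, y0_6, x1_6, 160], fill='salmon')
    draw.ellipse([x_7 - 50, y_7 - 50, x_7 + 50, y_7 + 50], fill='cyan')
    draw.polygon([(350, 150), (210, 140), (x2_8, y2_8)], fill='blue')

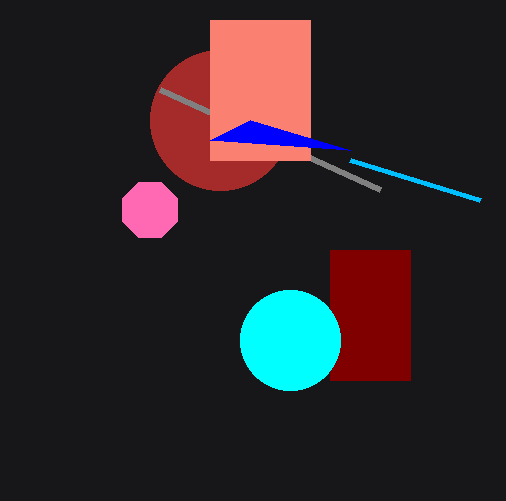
x_1 = 150, y_1 = 210, r_1 = 30, x_2 = 220, y_2 = 120, r_2 = 70, x1_3 = 160, y1_3 = 90, x0_4 = 350, y0_4 = 160, x0_5 = 330, y0_5 = 250, x1_5 = 410, y1_5 = 380, x0_6 = 210, y0_6 = 20, x1_6 = 310, x_7 = 290, y_7 = 340, x2_8 = 250, y2_8 = 120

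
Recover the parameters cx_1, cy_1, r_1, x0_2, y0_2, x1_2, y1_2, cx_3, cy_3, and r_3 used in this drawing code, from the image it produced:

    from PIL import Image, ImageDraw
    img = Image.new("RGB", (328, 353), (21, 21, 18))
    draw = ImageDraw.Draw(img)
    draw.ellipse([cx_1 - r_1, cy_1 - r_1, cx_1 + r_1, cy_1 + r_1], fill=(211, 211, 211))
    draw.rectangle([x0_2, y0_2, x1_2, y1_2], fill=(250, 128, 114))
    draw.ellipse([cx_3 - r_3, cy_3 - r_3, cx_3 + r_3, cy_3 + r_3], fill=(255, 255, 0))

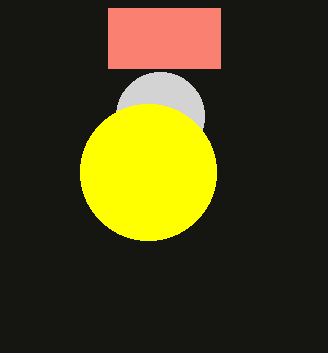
cx_1 = 160; cy_1 = 116; r_1 = 44; x0_2 = 108; y0_2 = 8; x1_2 = 220; y1_2 = 68; cx_3 = 148; cy_3 = 172; r_3 = 68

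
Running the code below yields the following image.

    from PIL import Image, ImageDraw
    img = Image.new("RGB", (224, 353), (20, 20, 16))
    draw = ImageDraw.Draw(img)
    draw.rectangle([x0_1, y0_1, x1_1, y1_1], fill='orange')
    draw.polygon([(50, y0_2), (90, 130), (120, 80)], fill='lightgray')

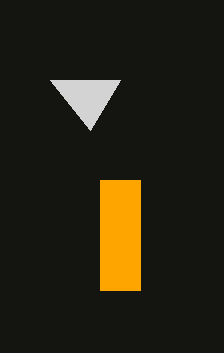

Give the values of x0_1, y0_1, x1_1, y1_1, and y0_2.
x0_1 = 100
y0_1 = 180
x1_1 = 140
y1_1 = 290
y0_2 = 80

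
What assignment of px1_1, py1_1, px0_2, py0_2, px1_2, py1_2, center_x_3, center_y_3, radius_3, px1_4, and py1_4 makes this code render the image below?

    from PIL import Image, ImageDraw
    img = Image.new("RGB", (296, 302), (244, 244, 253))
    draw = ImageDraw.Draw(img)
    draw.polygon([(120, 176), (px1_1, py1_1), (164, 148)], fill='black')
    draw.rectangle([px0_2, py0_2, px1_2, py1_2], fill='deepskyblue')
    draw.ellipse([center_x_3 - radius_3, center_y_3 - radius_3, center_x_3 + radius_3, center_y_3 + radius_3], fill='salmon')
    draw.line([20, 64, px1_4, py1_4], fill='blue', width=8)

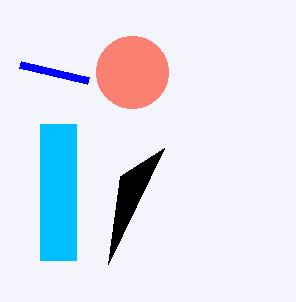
px1_1 = 108
py1_1 = 264
px0_2 = 40
py0_2 = 124
px1_2 = 76
py1_2 = 260
center_x_3 = 132
center_y_3 = 72
radius_3 = 36
px1_4 = 88
py1_4 = 80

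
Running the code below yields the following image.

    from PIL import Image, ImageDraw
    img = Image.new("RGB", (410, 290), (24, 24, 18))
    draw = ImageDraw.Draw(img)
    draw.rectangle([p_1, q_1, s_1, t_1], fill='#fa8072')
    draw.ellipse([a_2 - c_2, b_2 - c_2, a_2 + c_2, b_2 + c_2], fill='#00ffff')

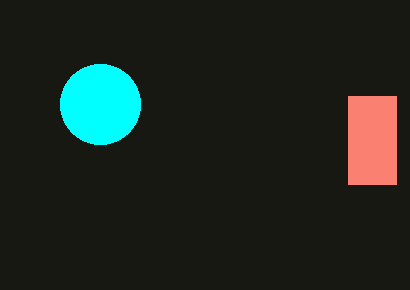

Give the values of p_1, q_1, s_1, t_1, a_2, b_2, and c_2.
p_1 = 348
q_1 = 96
s_1 = 396
t_1 = 184
a_2 = 100
b_2 = 104
c_2 = 40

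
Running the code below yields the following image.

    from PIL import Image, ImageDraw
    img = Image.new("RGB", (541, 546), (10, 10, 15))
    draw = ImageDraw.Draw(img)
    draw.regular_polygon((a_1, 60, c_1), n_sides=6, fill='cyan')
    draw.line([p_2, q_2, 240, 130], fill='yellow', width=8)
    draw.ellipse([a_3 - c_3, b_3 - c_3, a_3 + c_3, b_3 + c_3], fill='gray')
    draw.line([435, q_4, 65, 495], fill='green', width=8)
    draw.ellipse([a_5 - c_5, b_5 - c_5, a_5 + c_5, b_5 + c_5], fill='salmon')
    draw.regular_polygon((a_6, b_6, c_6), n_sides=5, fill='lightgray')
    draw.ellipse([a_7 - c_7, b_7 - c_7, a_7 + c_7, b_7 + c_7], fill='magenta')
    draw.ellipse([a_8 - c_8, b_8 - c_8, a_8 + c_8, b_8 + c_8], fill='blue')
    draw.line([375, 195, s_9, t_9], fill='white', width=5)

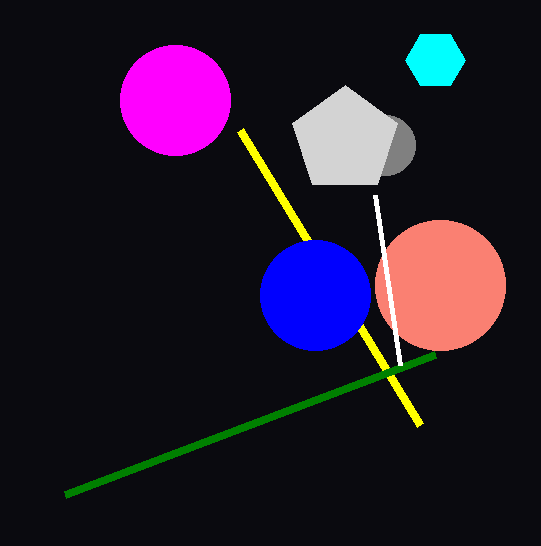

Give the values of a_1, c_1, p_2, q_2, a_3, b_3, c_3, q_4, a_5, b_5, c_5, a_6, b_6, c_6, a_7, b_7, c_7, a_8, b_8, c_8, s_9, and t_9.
a_1 = 435; c_1 = 30; p_2 = 420; q_2 = 425; a_3 = 385; b_3 = 145; c_3 = 30; q_4 = 355; a_5 = 440; b_5 = 285; c_5 = 65; a_6 = 345; b_6 = 140; c_6 = 55; a_7 = 175; b_7 = 100; c_7 = 55; a_8 = 315; b_8 = 295; c_8 = 55; s_9 = 400; t_9 = 365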